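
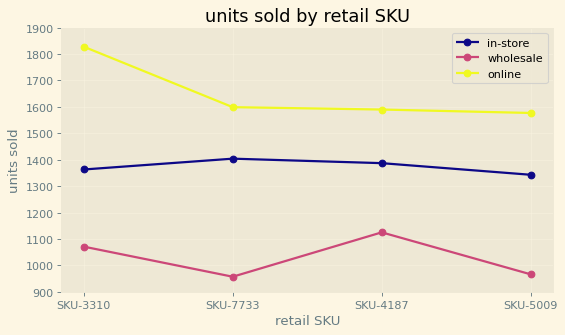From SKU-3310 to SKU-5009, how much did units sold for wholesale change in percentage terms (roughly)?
≈ -9.1%

SKU-3310 ≈ 1100, SKU-5009 ≈ 1000; (1000 − 1100) / 1100 ≈ -9.1%.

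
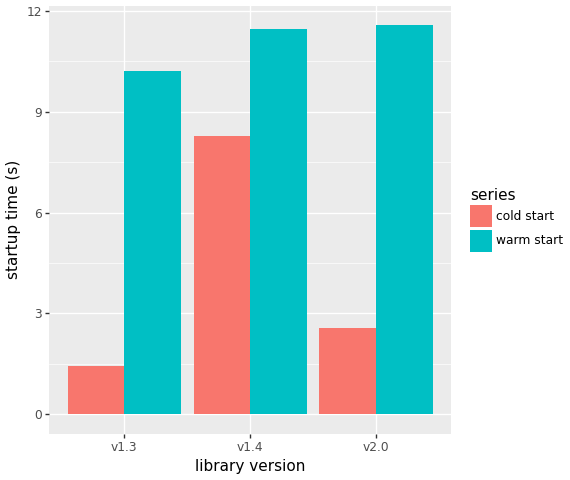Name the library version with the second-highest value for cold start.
Top 3 for cold start: v1.4 ≈ 8, v2.0 ≈ 3, v1.3 ≈ 1.

v2.0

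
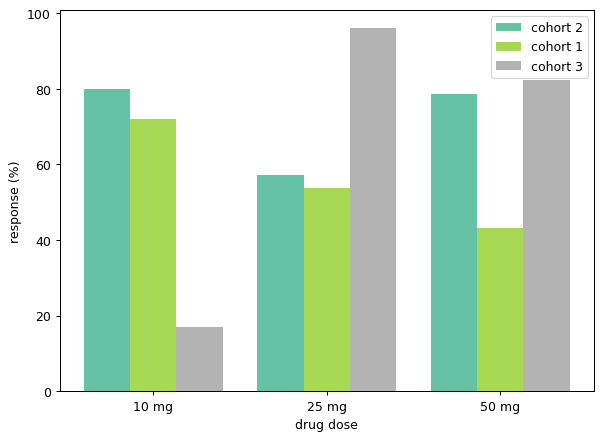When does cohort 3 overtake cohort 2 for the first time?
10 mg: cohort 3 ≈ 20 vs cohort 2 ≈ 80 (not yet); 25 mg: cohort 3 ≈ 100 vs cohort 2 ≈ 60 (first crossover).

25 mg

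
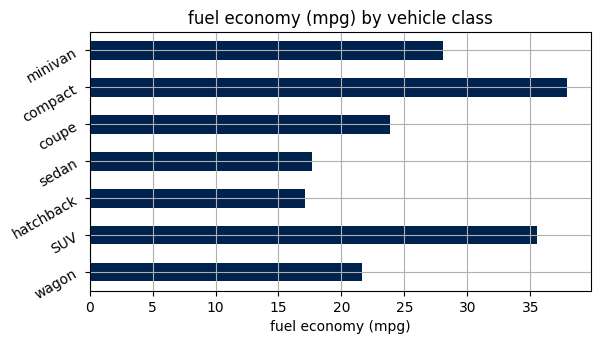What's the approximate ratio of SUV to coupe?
SUV ≈ 35, coupe ≈ 25; 35/25 ≈ 1.4.

≈ 1.4×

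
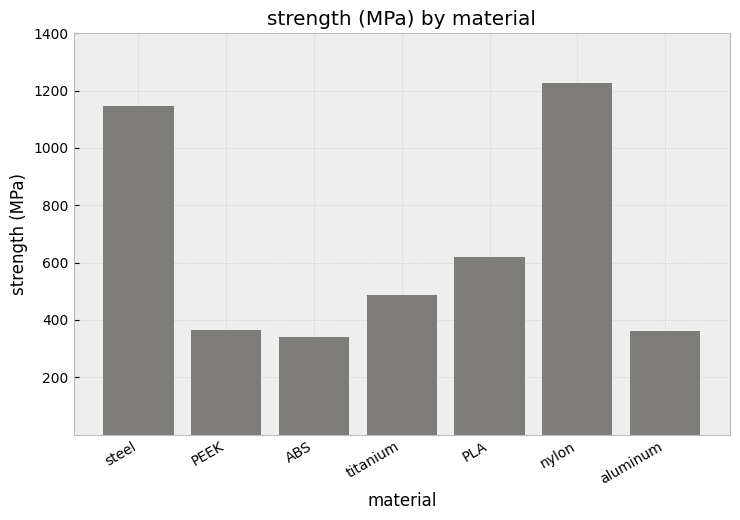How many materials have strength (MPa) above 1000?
Above 1000: steel, nylon.

2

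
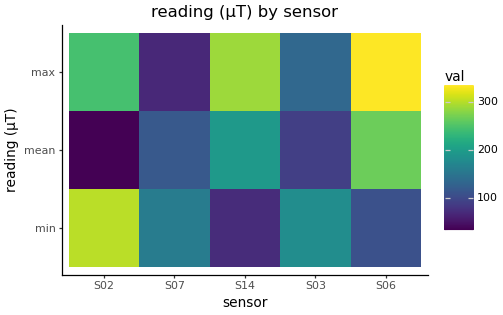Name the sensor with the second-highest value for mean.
Top 3 for mean: S06 ≈ 250, S14 ≈ 200, S07 ≈ 100.

S14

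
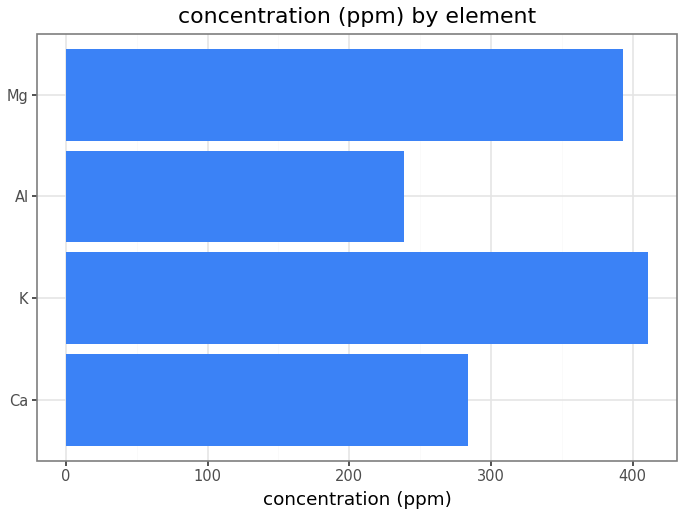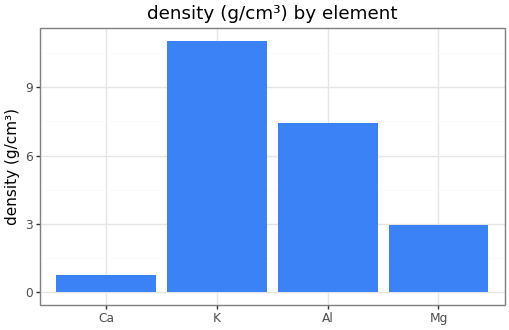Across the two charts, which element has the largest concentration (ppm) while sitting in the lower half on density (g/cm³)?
Mg

Chart 2 median density (g/cm³) ≈ 6; below-median elements: Ca, Mg. Among those, Mg has the highest concentration (ppm) (≈ 400).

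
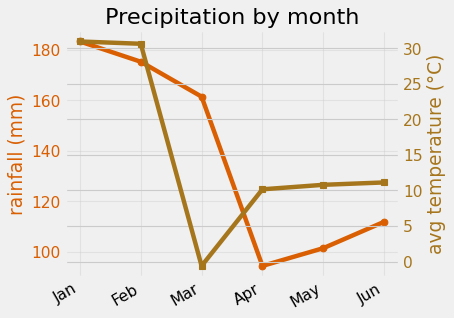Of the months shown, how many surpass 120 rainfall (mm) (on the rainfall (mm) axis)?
Above 120: Jan, Feb, Mar.

3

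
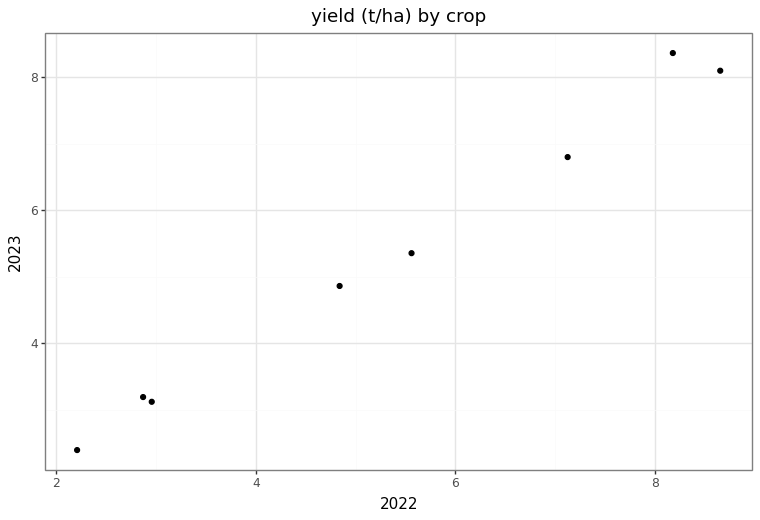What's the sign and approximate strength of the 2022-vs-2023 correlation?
positive, strong

Points are positively correlated; strong (|r| ≈ 1.0).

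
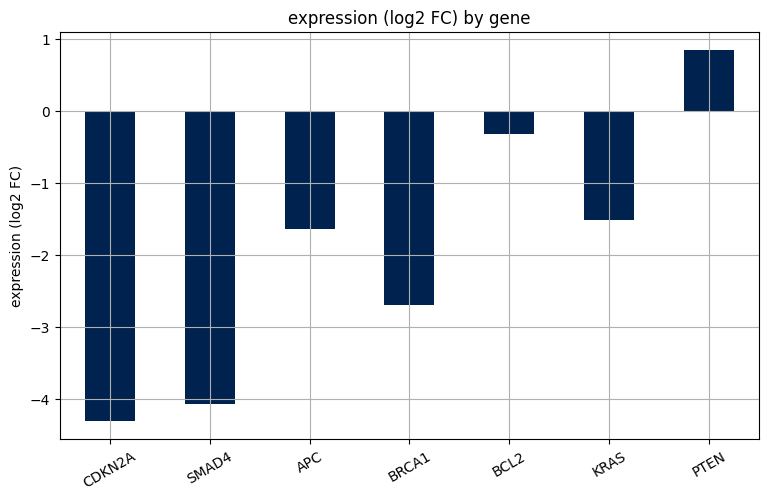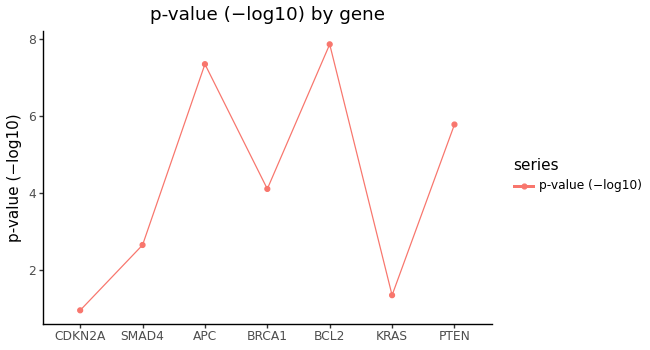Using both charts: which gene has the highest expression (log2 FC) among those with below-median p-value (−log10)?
KRAS

Chart 2 median p-value (−log10) ≈ 4; below-median genes: CDKN2A, SMAD4, KRAS. Among those, KRAS has the highest expression (log2 FC) (≈ -1.5).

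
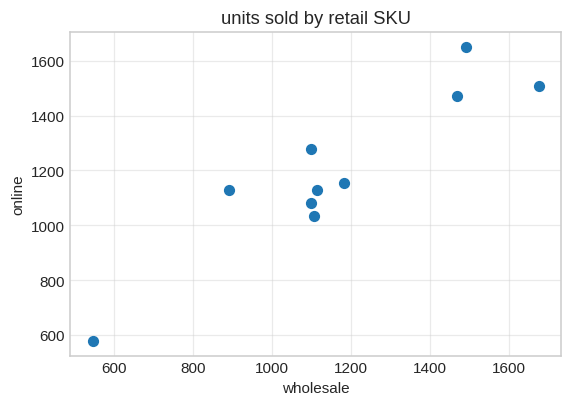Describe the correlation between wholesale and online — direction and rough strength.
Points are positively correlated; strong (|r| ≈ 0.9).

positive, strong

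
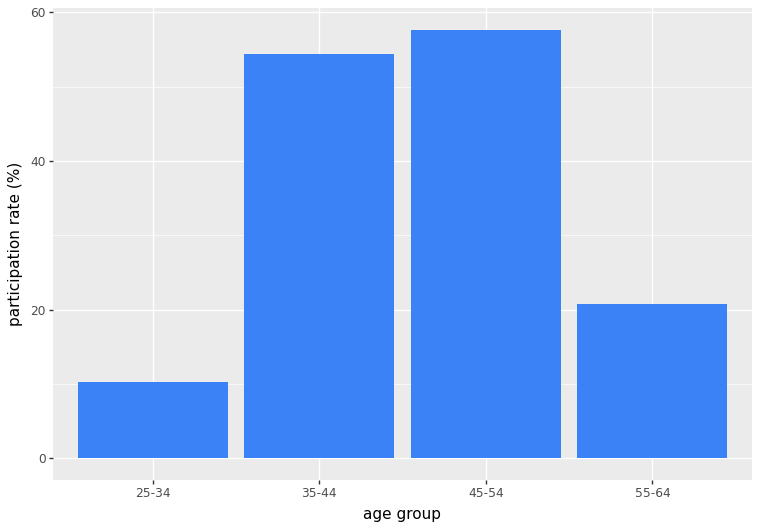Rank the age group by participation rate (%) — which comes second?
35-44

Top 3: 45-54 ≈ 60, 35-44 ≈ 55, 55-64 ≈ 20.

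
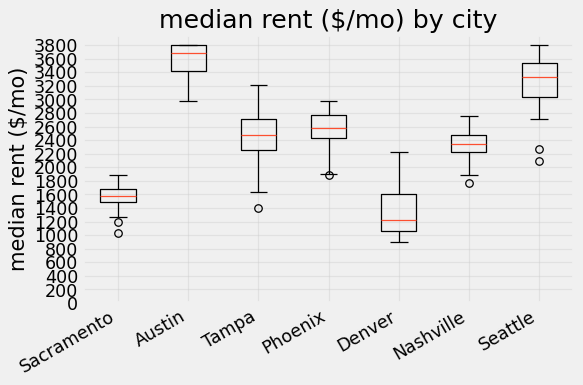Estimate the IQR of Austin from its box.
Q3 ≈ 3800, Q1 ≈ 3400; IQR ≈ 400.

≈ 400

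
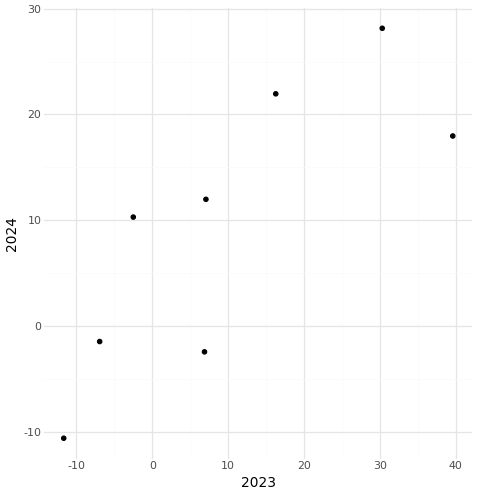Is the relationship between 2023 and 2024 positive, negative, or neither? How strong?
Points are positively correlated; strong (|r| ≈ 0.8).

positive, strong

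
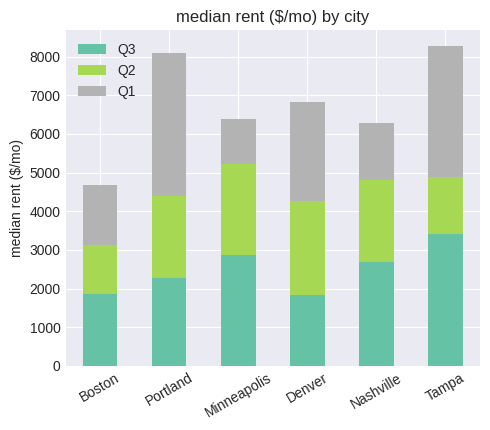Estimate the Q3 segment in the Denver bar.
Q3 top ≈ 2000, bottom ≈ 0; segment ≈ 2000.

≈ 2000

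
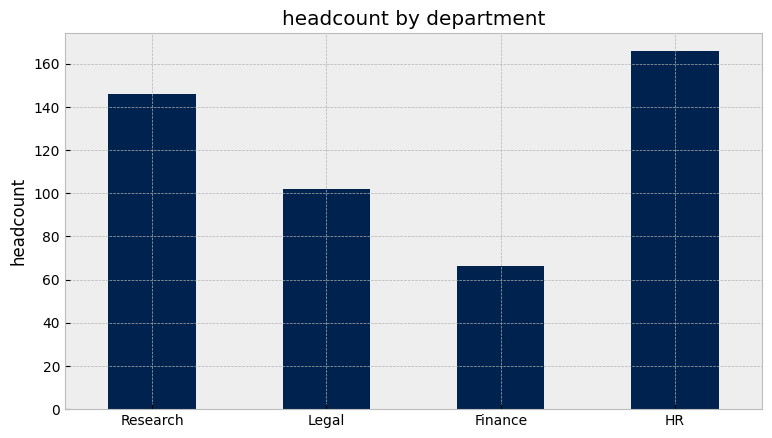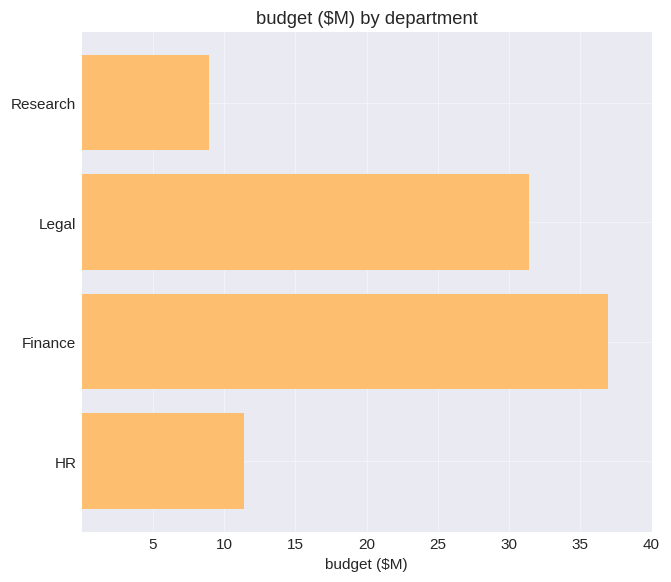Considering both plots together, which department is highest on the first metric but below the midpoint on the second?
HR

Chart 2 median budget ($M) ≈ 20; below-median departments: Research, HR. Among those, HR has the highest headcount (≈ 160).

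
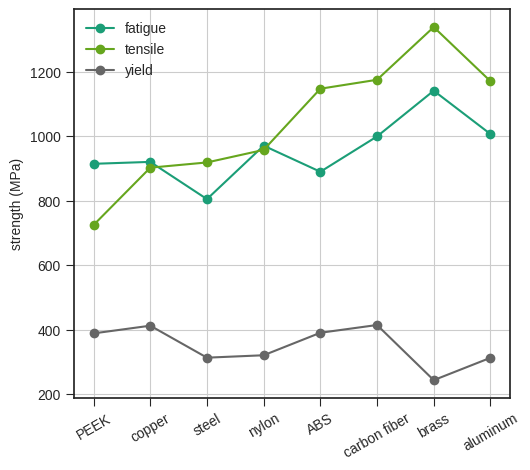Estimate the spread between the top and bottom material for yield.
Max carbon fiber ≈ 400, min brass ≈ 200; range ≈ 200.

≈ 200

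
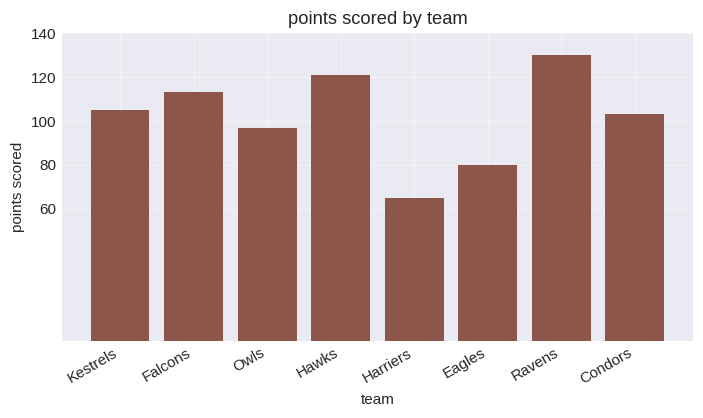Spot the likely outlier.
Harriers

Harriers ≈ 60; the rest sit between ≈ 80 and ≈ 120.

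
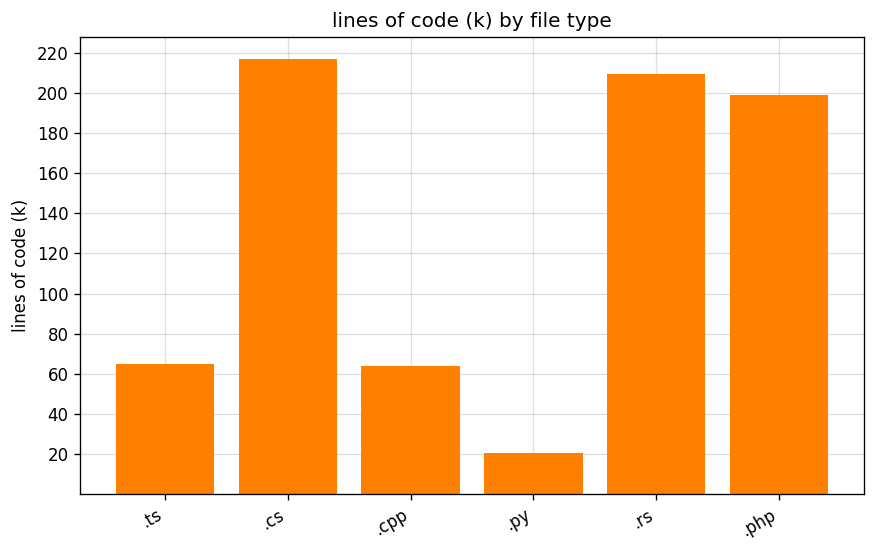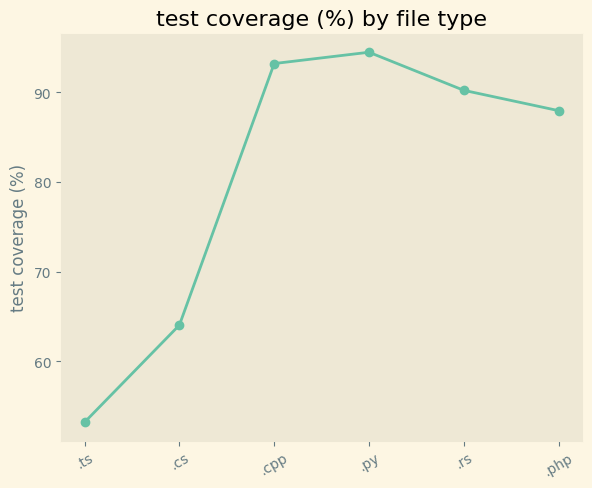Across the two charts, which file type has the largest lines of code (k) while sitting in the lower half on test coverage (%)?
Chart 2 median test coverage (%) ≈ 90; below-median file types: .ts, .cs, .php. Among those, .cs has the highest lines of code (k) (≈ 220).

.cs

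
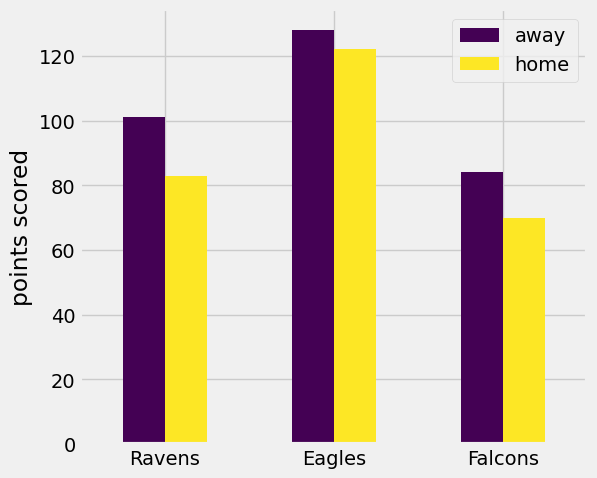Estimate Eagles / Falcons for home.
≈ 1.5×

Eagles ≈ 120, Falcons ≈ 80; 120/80 ≈ 1.5.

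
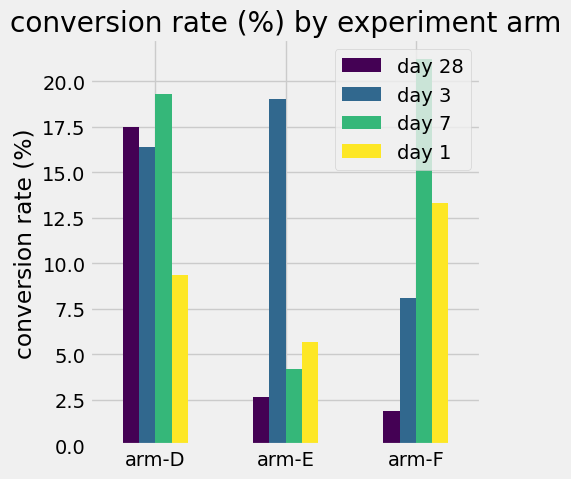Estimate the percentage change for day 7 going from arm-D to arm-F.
arm-D ≈ 20, arm-F ≈ 22; (22 − 20) / 20 ≈ +10%.

≈ +10%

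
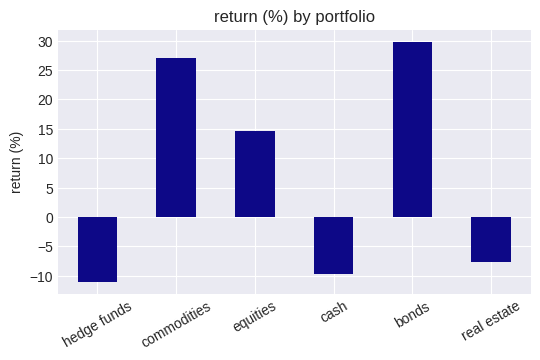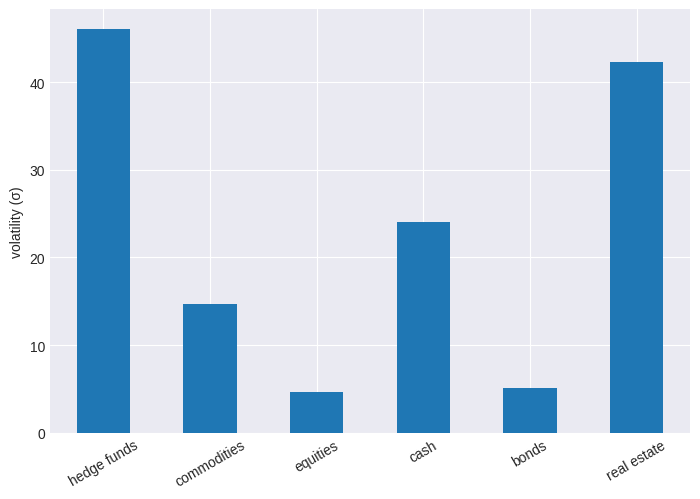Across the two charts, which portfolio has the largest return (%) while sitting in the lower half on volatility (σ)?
Chart 2 median volatility (σ) ≈ 20; below-median portfolios: commodities, equities, bonds. Among those, bonds has the highest return (%) (≈ 30).

bonds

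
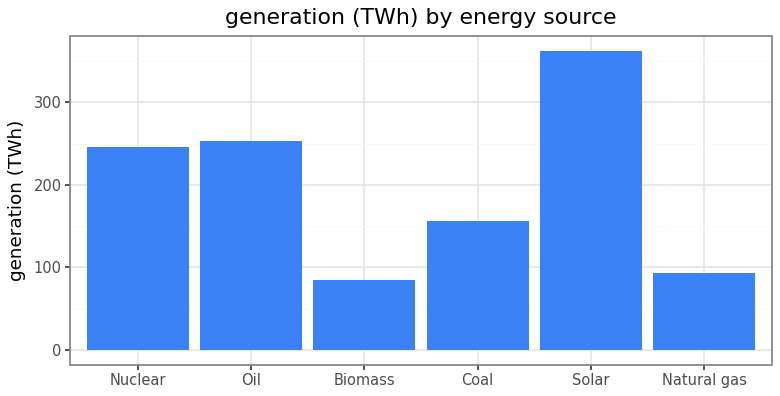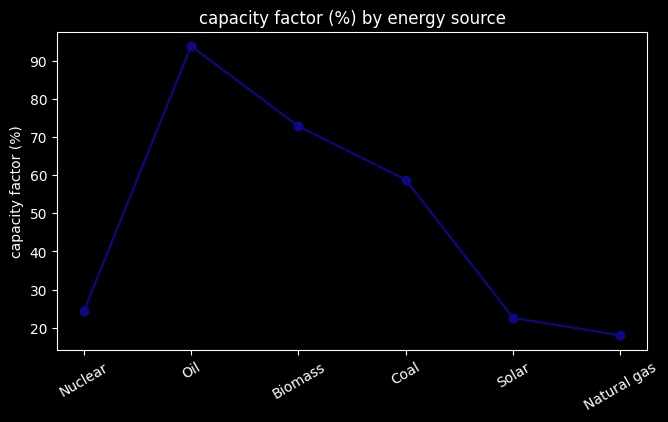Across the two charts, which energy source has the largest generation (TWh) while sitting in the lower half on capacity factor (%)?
Chart 2 median capacity factor (%) ≈ 40; below-median energy sources: Nuclear, Solar, Natural gas. Among those, Solar has the highest generation (TWh) (≈ 350).

Solar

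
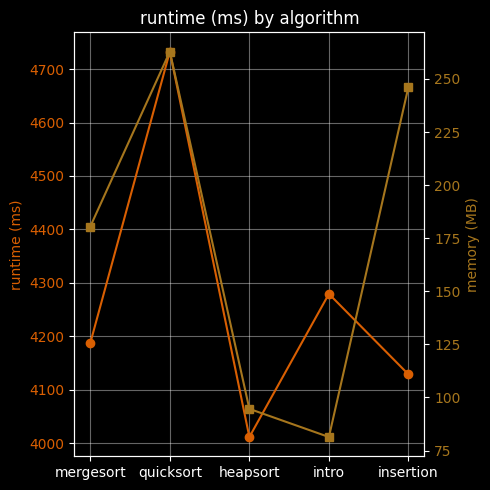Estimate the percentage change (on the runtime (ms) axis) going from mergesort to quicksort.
≈ +11.9%

mergesort ≈ 4200, quicksort ≈ 4700; (4700 − 4200) / 4200 ≈ +11.9%.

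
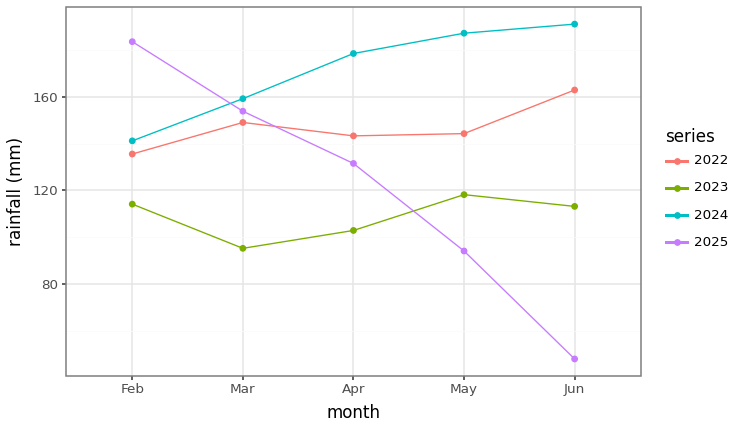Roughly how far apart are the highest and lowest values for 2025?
Max Feb ≈ 180, min Jun ≈ 40; range ≈ 140.

≈ 140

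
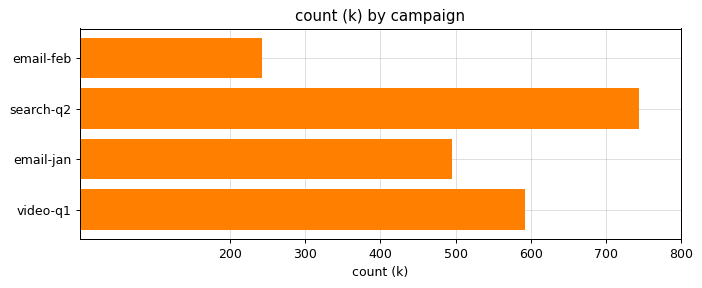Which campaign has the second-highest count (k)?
Top 3: search-q2 ≈ 700, video-q1 ≈ 600, email-jan ≈ 500.

video-q1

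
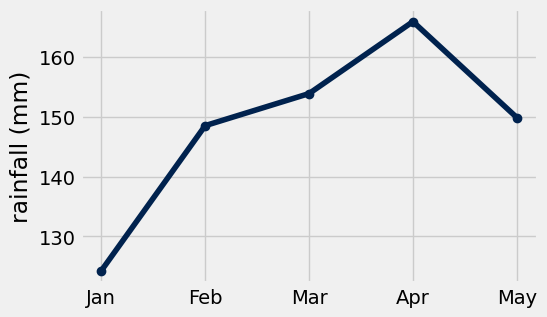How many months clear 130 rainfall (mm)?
4

Above 130: Feb, Mar, Apr, May.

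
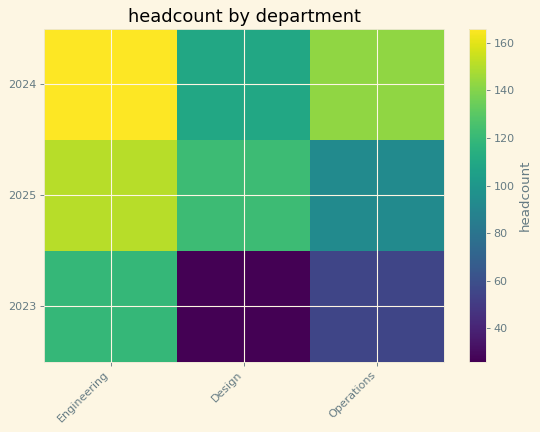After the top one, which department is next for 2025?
Design

Top 3 for 2025: Engineering ≈ 160, Design ≈ 120, Operations ≈ 100.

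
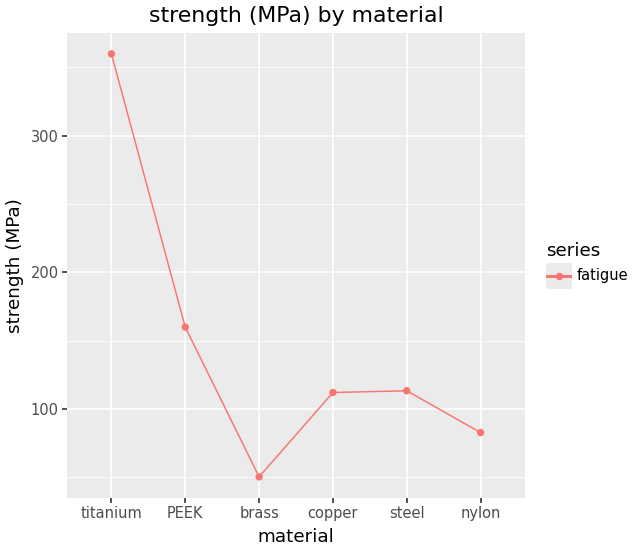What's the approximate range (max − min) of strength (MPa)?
Max titanium ≈ 350, min brass ≈ 50; range ≈ 300.

≈ 300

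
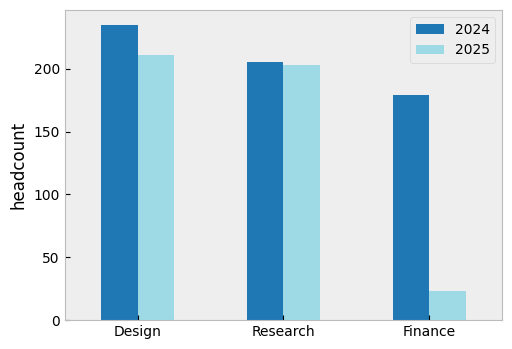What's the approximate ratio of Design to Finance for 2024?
≈ 1.33×

Design ≈ 240, Finance ≈ 180; 240/180 ≈ 1.33.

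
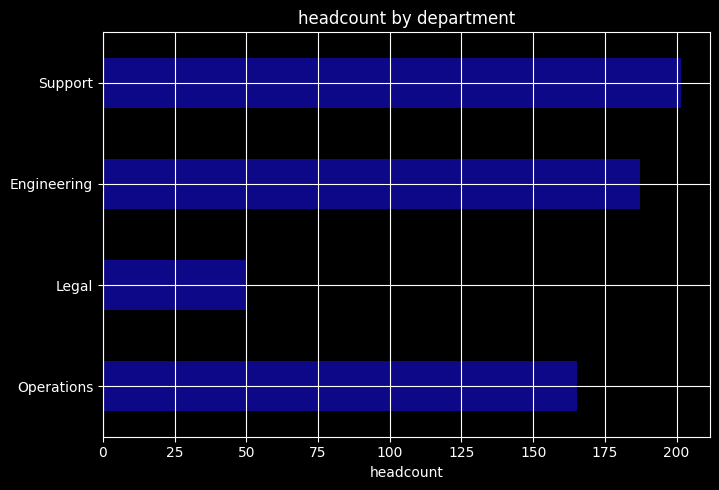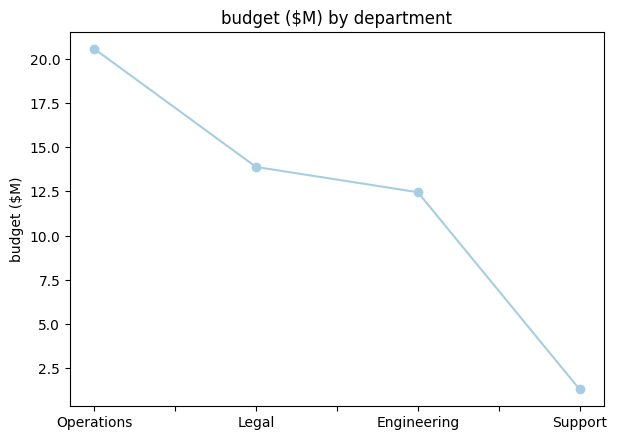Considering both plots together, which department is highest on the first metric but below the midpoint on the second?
Chart 2 median budget ($M) ≈ 14; below-median departments: Engineering, Support. Among those, Support has the highest headcount (≈ 200).

Support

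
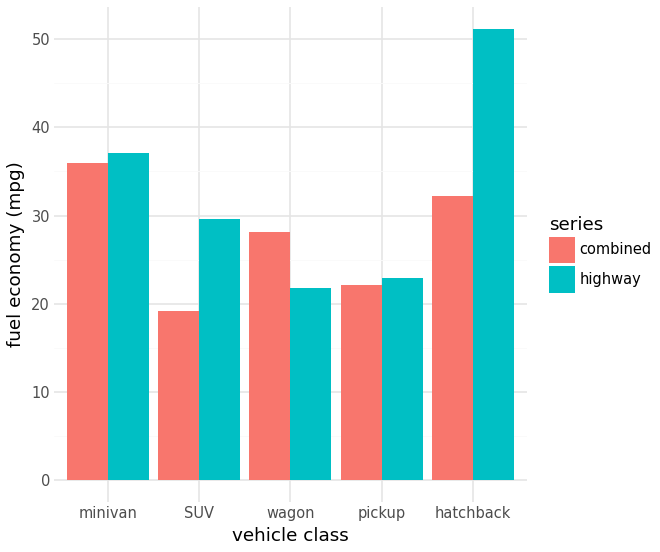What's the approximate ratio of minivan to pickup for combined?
minivan ≈ 35, pickup ≈ 20; 35/20 ≈ 1.75.

≈ 1.75×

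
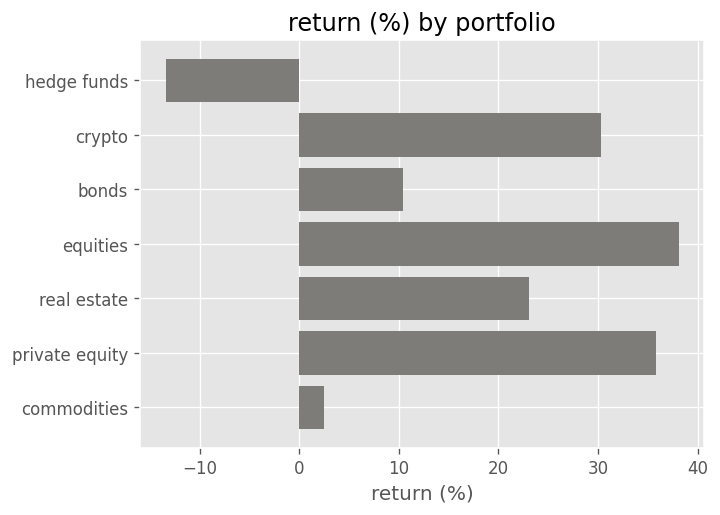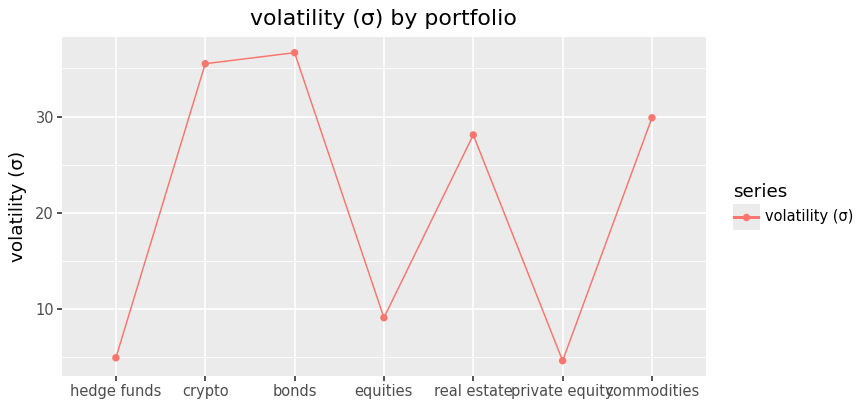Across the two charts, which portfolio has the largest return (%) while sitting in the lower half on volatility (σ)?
Chart 2 median volatility (σ) ≈ 30; below-median portfolios: hedge funds, equities, private equity. Among those, equities has the highest return (%) (≈ 40).

equities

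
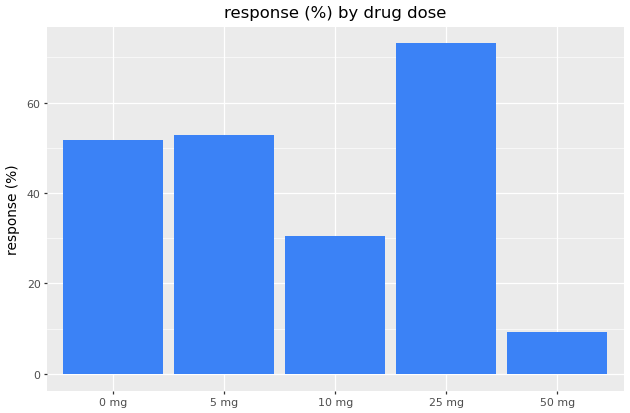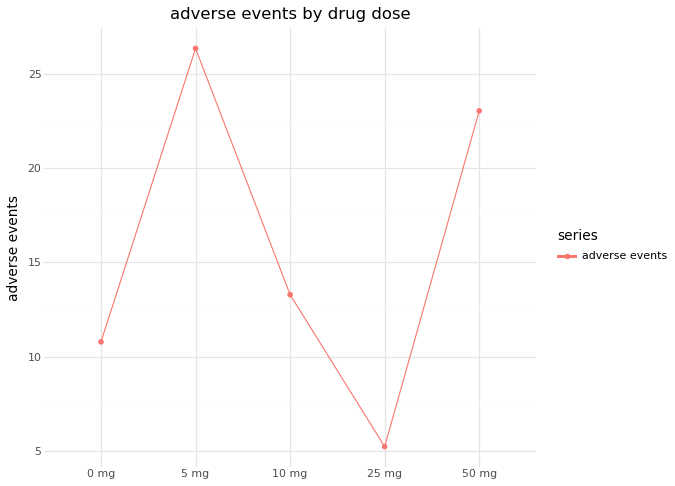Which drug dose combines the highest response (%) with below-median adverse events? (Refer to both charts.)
Chart 2 median adverse events ≈ 15; below-median drug doses: 0 mg, 25 mg. Among those, 25 mg has the highest response (%) (≈ 70).

25 mg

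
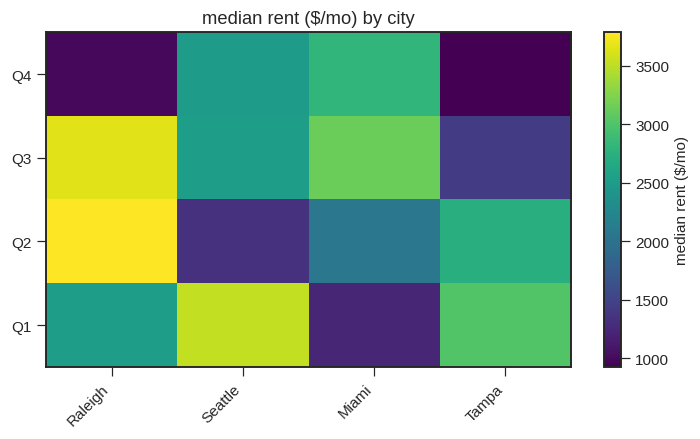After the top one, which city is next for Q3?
Miami

Top 3 for Q3: Raleigh ≈ 3500, Miami ≈ 3000, Seattle ≈ 2500.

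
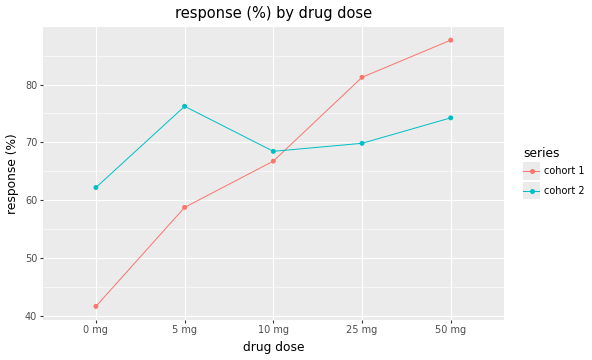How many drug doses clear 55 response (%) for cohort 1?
Above 55: 5 mg, 10 mg, 25 mg, 50 mg.

4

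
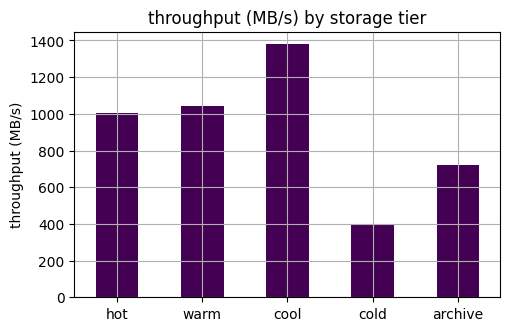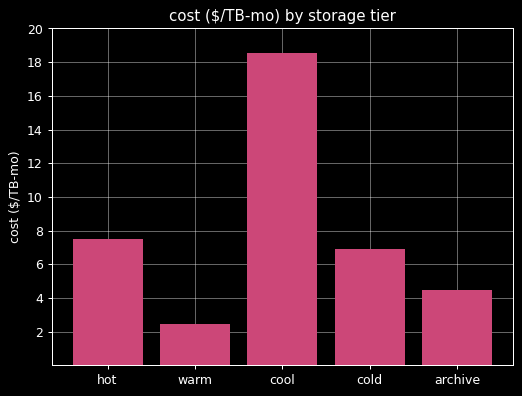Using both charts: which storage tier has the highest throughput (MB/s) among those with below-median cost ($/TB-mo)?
Chart 2 median cost ($/TB-mo) ≈ 6; below-median storage tiers: warm, archive. Among those, warm has the highest throughput (MB/s) (≈ 1000).

warm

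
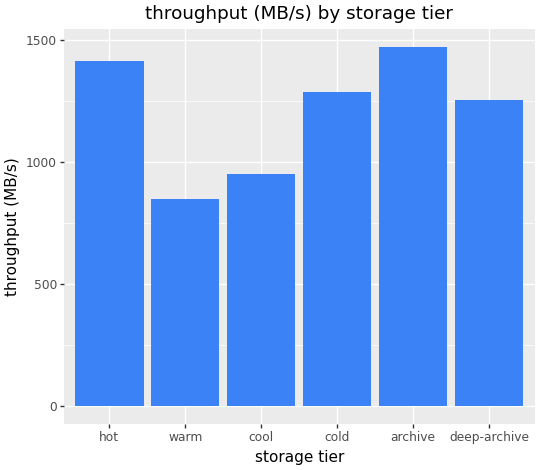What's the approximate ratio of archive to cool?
archive ≈ 1400, cool ≈ 1000; 1400/1000 ≈ 1.4.

≈ 1.4×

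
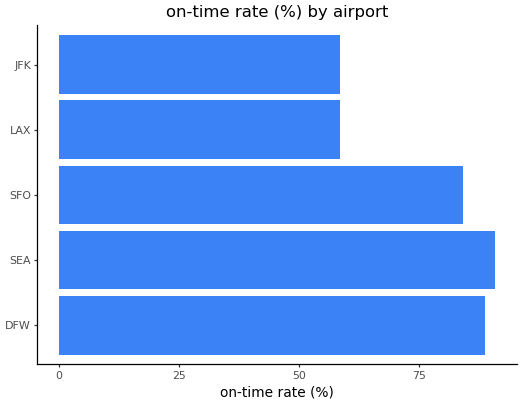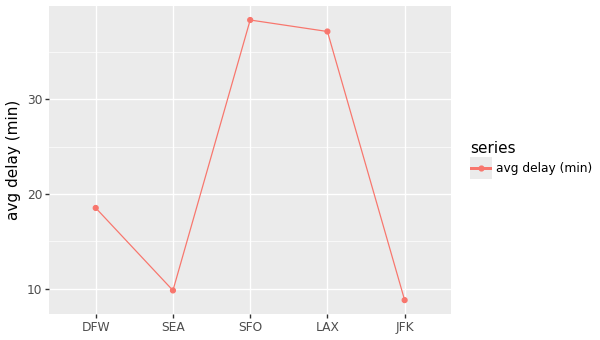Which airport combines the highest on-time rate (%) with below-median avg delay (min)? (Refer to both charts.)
Chart 2 median avg delay (min) ≈ 20; below-median airports: SEA, JFK. Among those, SEA has the highest on-time rate (%) (≈ 90).

SEA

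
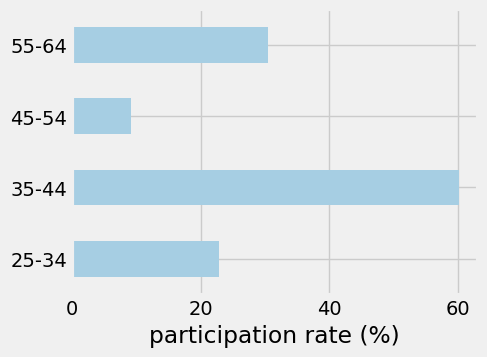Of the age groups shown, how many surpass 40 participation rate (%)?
1

Above 40: 35-44.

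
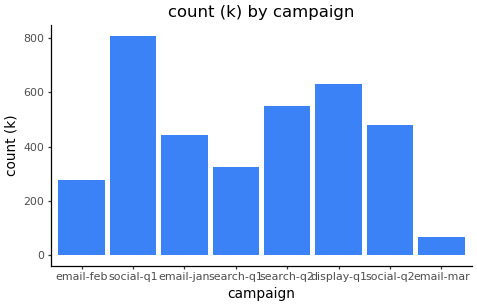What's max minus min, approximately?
Max social-q1 ≈ 800, min email-mar ≈ 100; range ≈ 700.

≈ 700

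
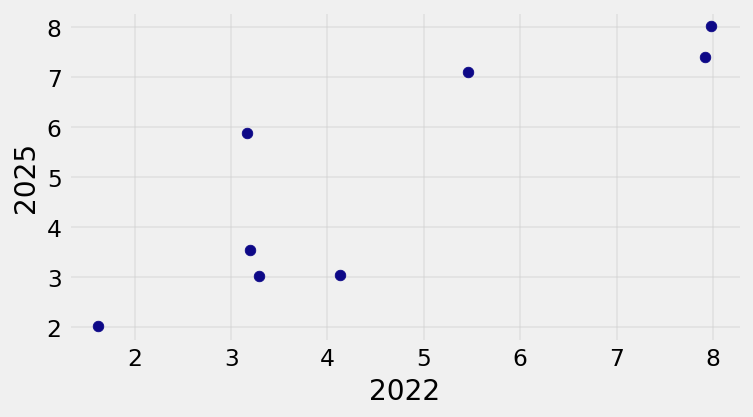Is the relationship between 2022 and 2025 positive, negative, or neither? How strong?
positive, strong

Points are positively correlated; strong (|r| ≈ 0.9).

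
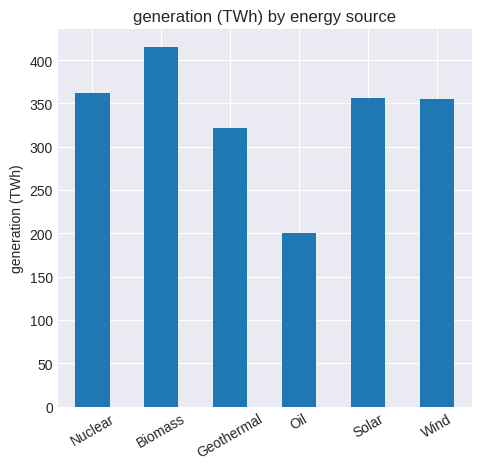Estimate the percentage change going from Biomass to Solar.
Biomass ≈ 400, Solar ≈ 350; (350 − 400) / 400 ≈ -12.5%.

≈ -12.5%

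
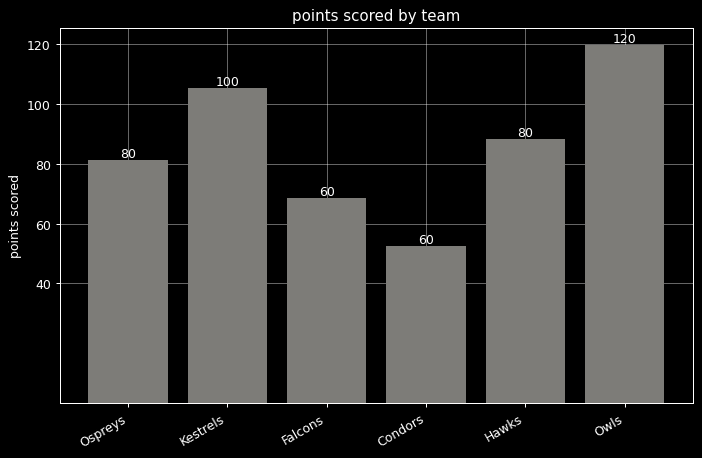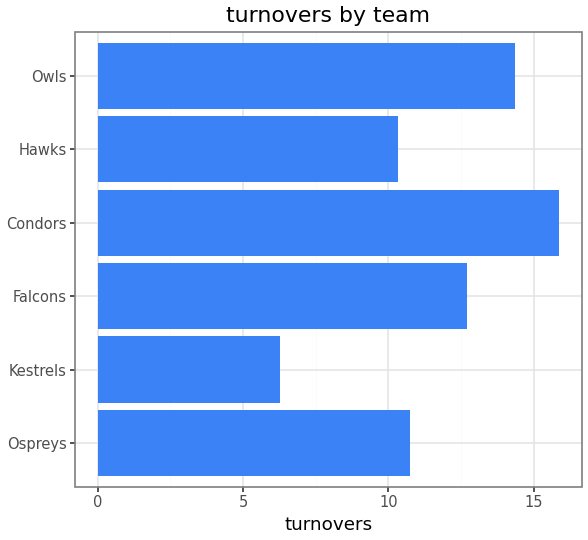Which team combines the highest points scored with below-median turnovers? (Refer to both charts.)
Kestrels

Chart 2 median turnovers ≈ 12; below-median teams: Ospreys, Kestrels, Hawks. Among those, Kestrels has the highest points scored (≈ 100).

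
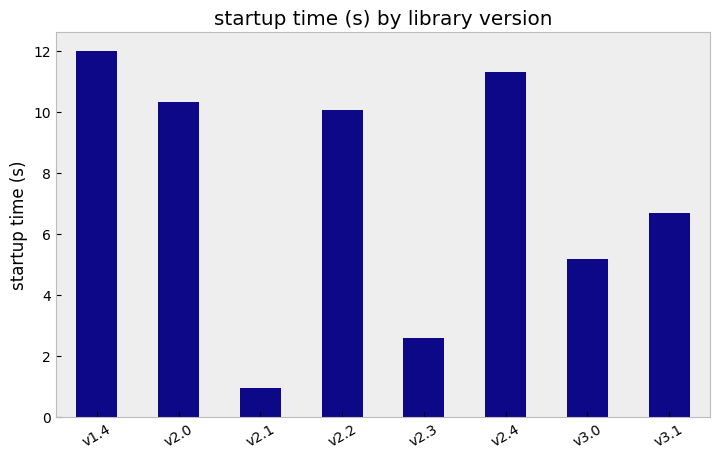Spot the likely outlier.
v2.1 ≈ 1; the rest sit between ≈ 3 and ≈ 12.

v2.1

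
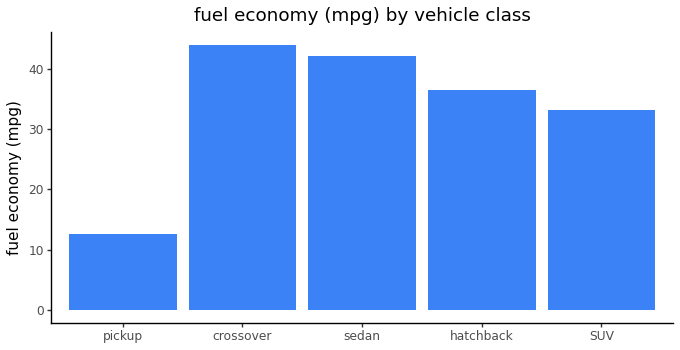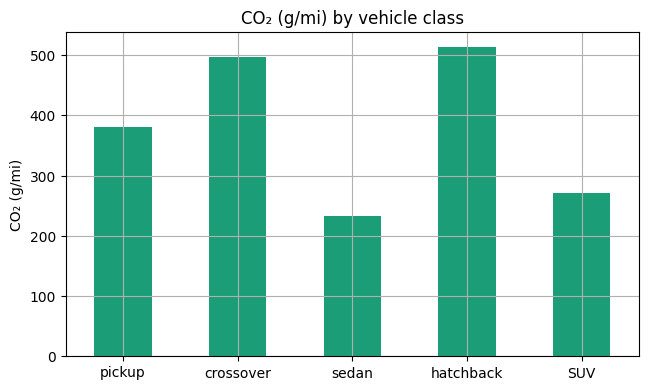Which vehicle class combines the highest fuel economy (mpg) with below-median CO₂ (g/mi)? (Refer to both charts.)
Chart 2 median CO₂ (g/mi) ≈ 400; below-median vehicle classes: sedan, SUV. Among those, sedan has the highest fuel economy (mpg) (≈ 40).

sedan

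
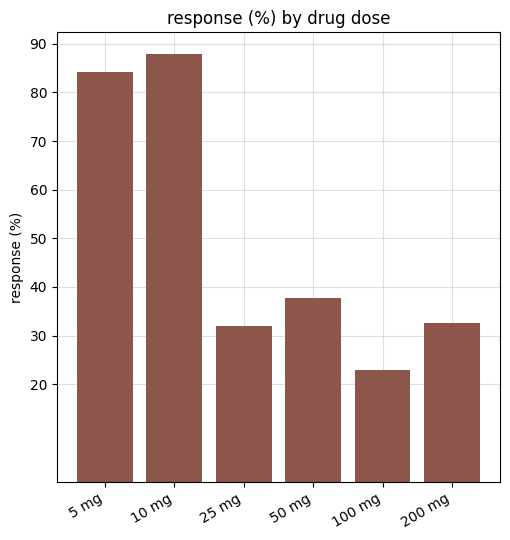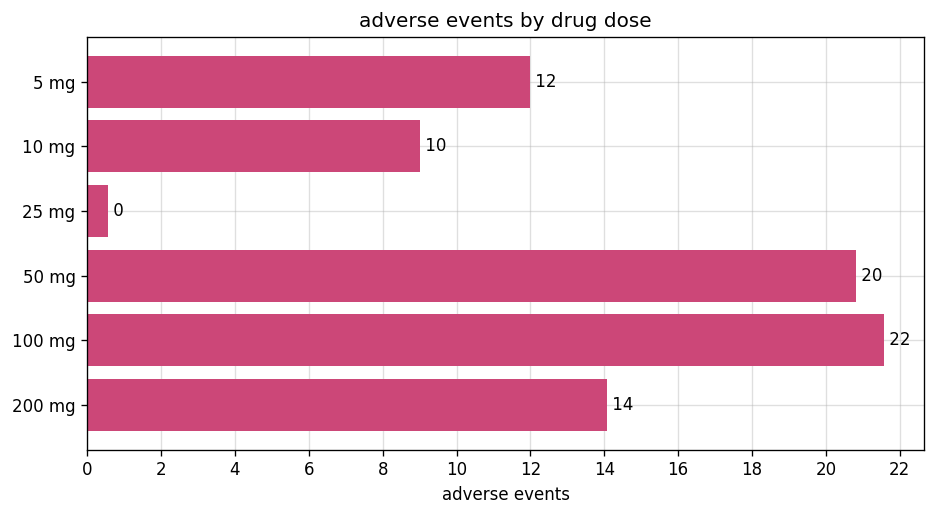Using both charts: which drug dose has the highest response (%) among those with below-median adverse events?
Chart 2 median adverse events ≈ 14; below-median drug doses: 5 mg, 10 mg, 25 mg. Among those, 10 mg has the highest response (%) (≈ 90).

10 mg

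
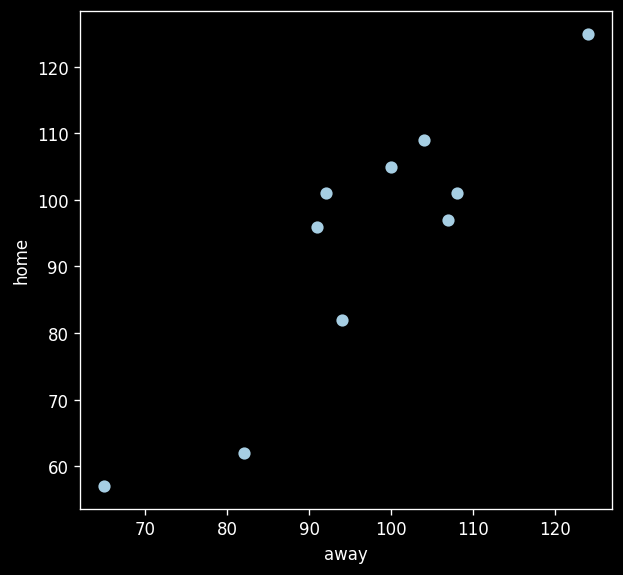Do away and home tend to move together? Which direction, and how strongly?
positive, strong

Points are positively correlated; strong (|r| ≈ 0.9).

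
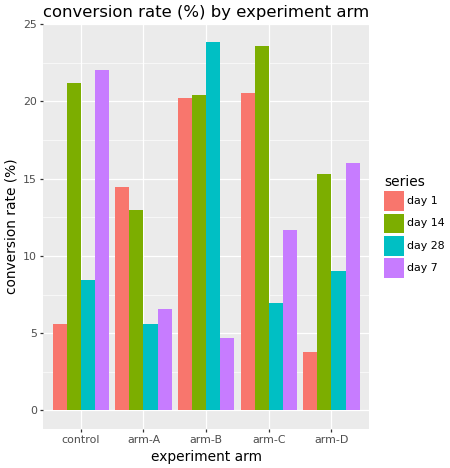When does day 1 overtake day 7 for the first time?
control: day 1 ≈ 6 vs day 7 ≈ 22 (not yet); arm-A: day 1 ≈ 14 vs day 7 ≈ 6 (first crossover).

arm-A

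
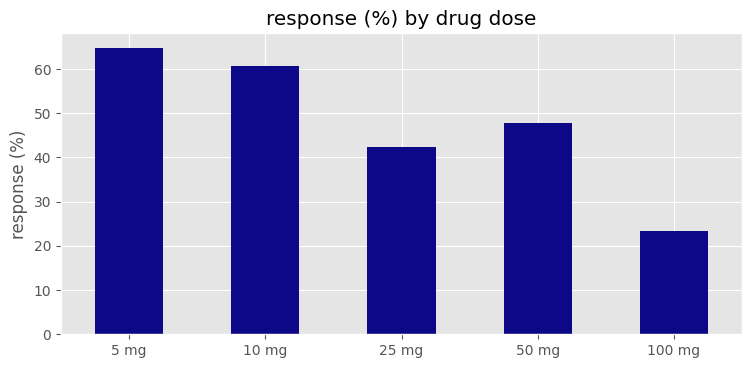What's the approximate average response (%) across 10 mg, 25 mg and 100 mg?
≈ 40

(60 + 40 + 20) / 3 ≈ 40.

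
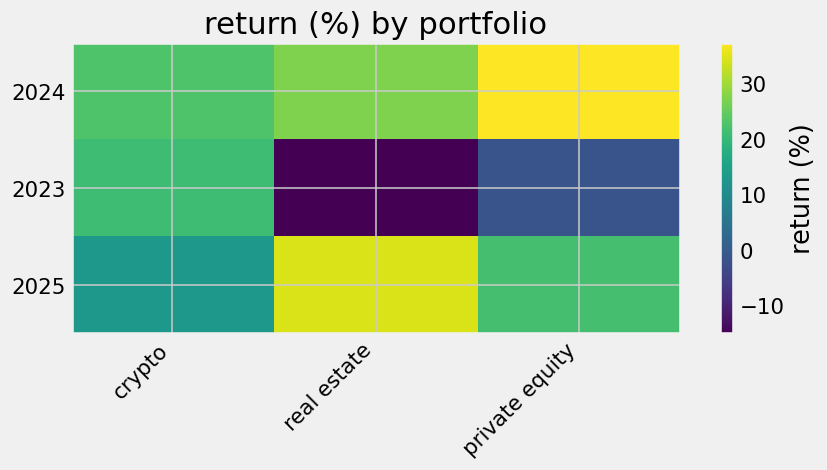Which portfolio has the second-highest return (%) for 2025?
private equity

Top 3 for 2025: real estate ≈ 35, private equity ≈ 20, crypto ≈ 15.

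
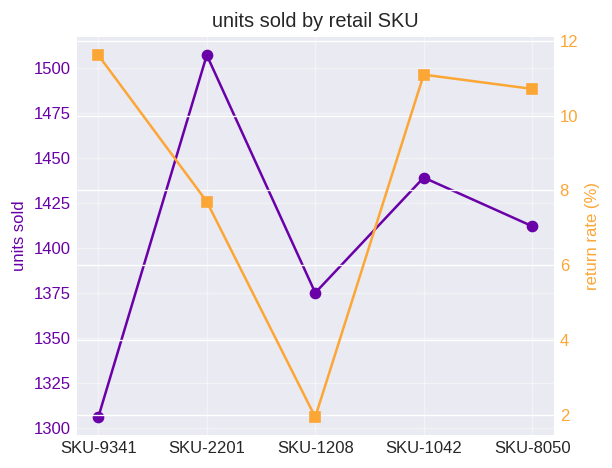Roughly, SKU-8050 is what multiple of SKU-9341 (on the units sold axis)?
≈ 1.09×

SKU-8050 ≈ 1420, SKU-9341 ≈ 1300; 1420/1300 ≈ 1.09.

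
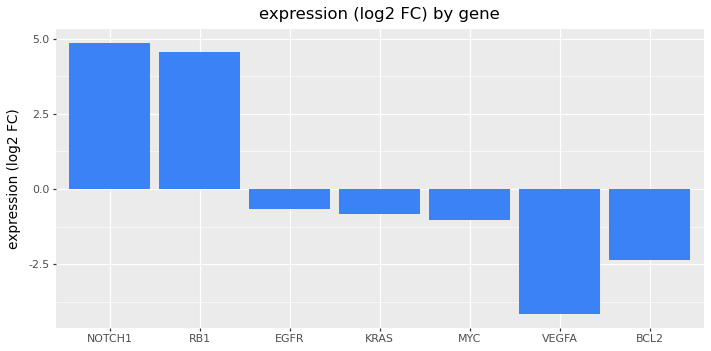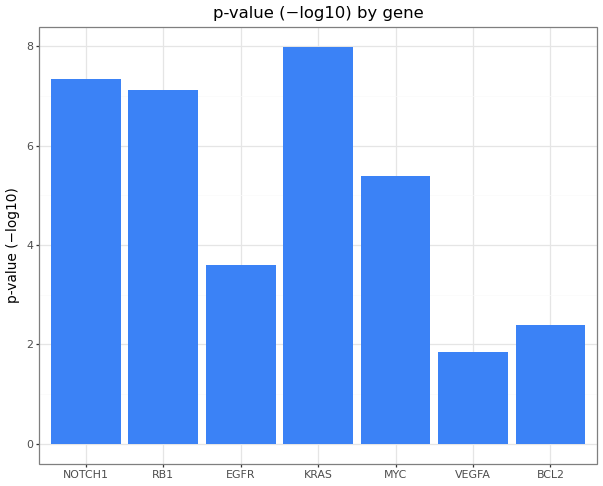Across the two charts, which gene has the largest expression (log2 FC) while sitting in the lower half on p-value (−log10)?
EGFR

Chart 2 median p-value (−log10) ≈ 5; below-median genes: EGFR, VEGFA, BCL2. Among those, EGFR has the highest expression (log2 FC) (≈ -0.5).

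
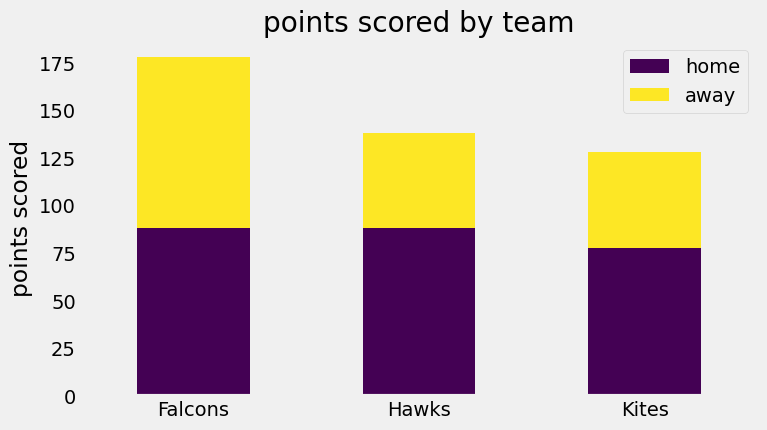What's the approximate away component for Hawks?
≈ 60

away top ≈ 140, bottom ≈ 80; segment ≈ 60.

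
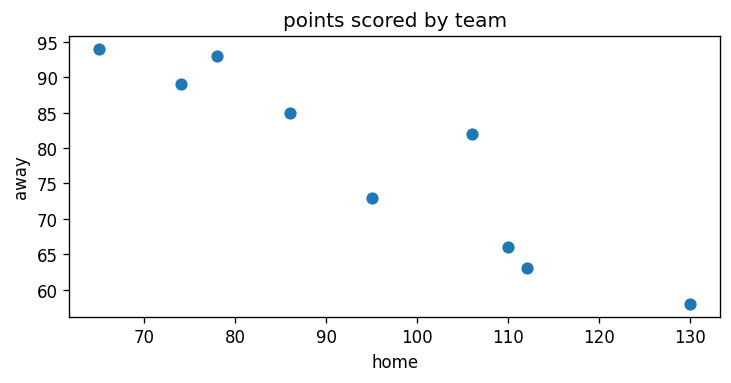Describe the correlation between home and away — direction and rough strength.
Points are negatively correlated; strong (|r| ≈ 0.9).

negative, strong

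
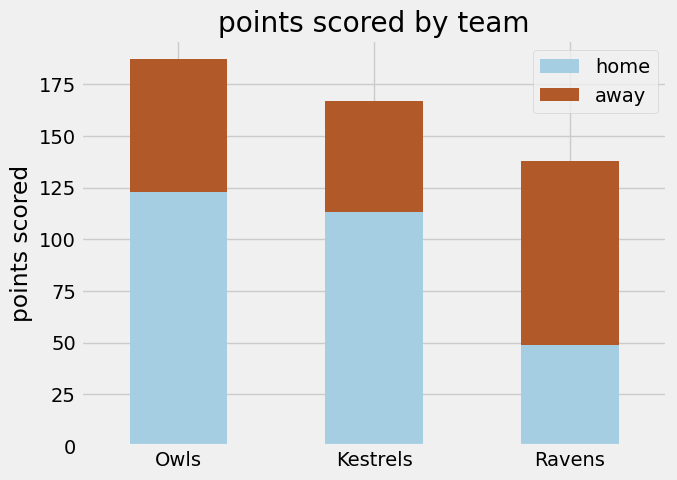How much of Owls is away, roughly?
≈ 60

away top ≈ 180, bottom ≈ 120; segment ≈ 60.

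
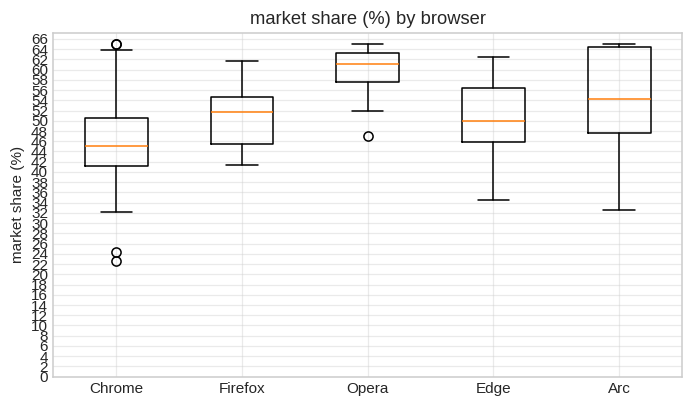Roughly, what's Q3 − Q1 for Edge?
Q3 ≈ 56, Q1 ≈ 46; IQR ≈ 10.

≈ 10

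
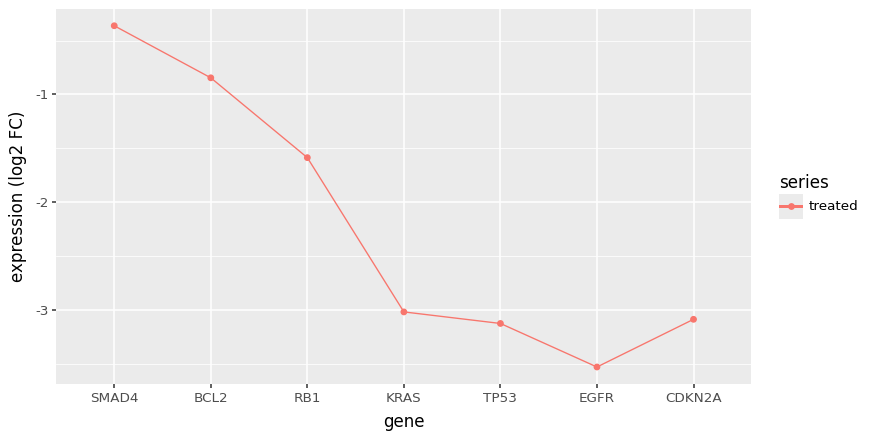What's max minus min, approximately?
Max SMAD4 ≈ -0.5, min EGFR ≈ -3.5; range ≈ 3.0.

≈ 3.0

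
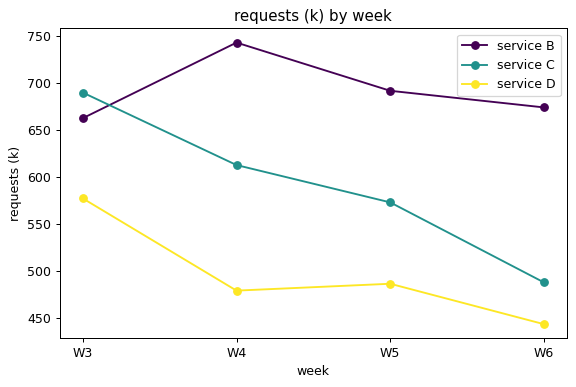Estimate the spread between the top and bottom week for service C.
Max W3 ≈ 700, min W6 ≈ 500; range ≈ 200.

≈ 200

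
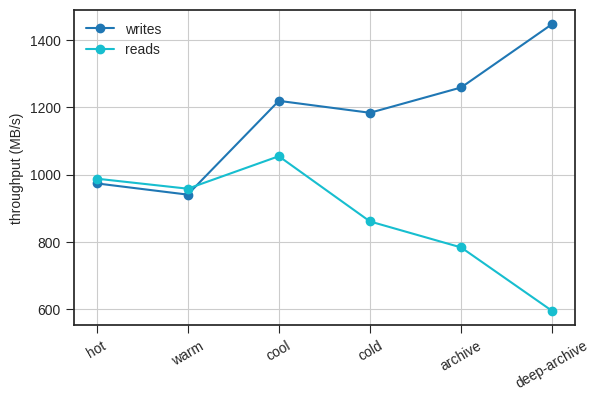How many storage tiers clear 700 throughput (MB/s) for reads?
Above 700: hot, warm, cool, cold, archive.

5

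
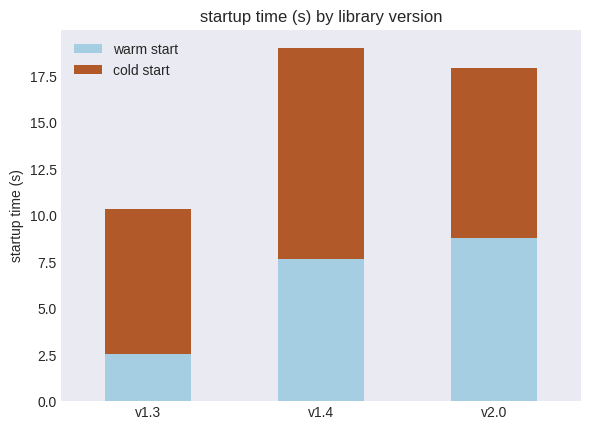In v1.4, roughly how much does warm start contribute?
≈ 8

warm start top ≈ 8, bottom ≈ 0; segment ≈ 8.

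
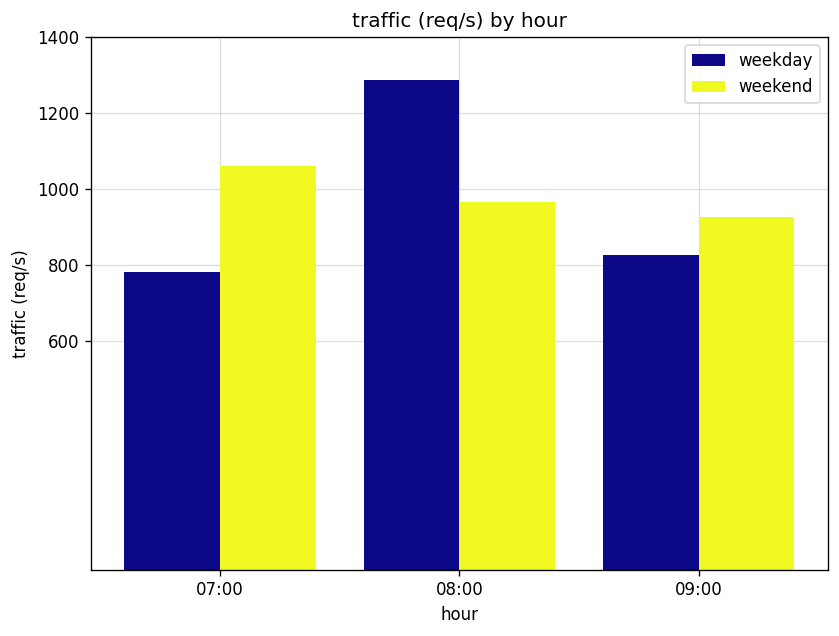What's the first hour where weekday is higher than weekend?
08:00

07:00: weekday ≈ 800 vs weekend ≈ 1000 (not yet); 08:00: weekday ≈ 1200 vs weekend ≈ 1000 (first crossover).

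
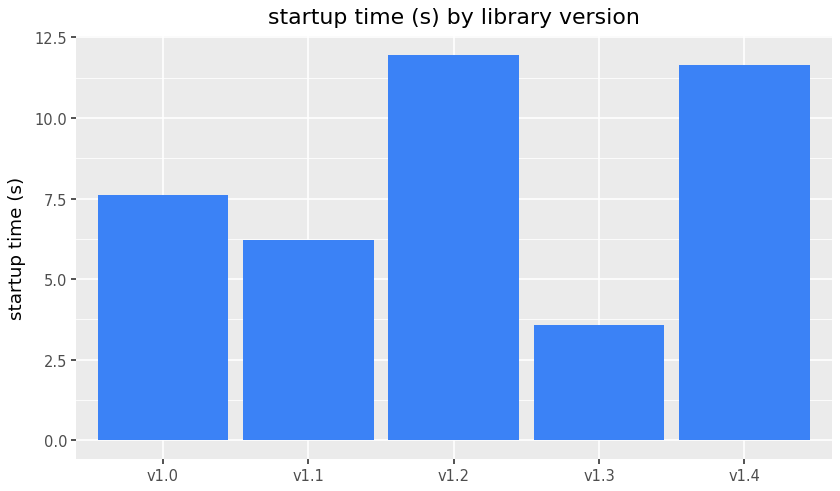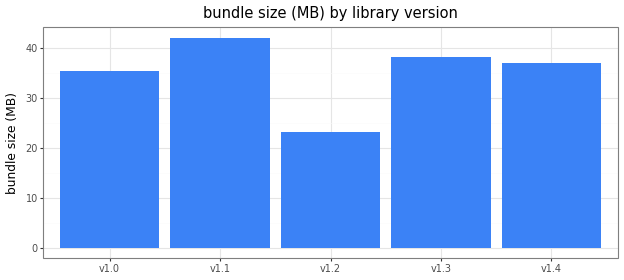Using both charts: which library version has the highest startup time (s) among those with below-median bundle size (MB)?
v1.2

Chart 2 median bundle size (MB) ≈ 35; below-median library versions: v1.0, v1.2. Among those, v1.2 has the highest startup time (s) (≈ 12).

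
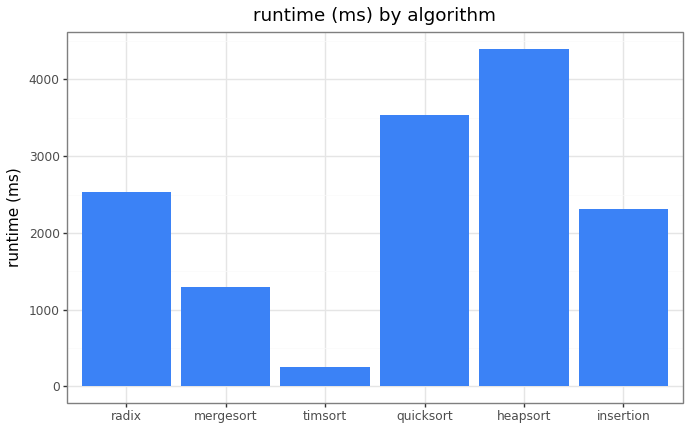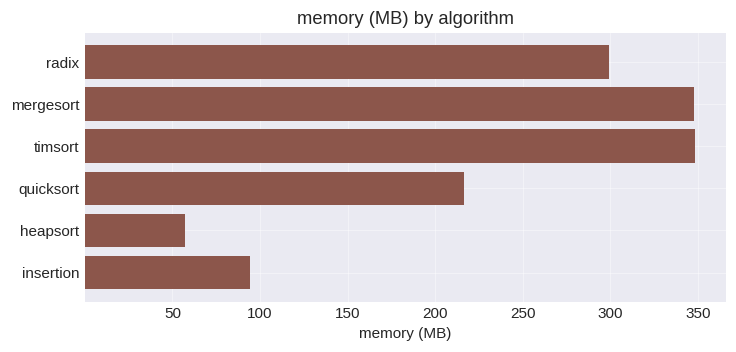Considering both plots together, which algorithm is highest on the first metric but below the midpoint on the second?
heapsort

Chart 2 median memory (MB) ≈ 250; below-median algorithms: quicksort, heapsort, insertion. Among those, heapsort has the highest runtime (ms) (≈ 4500).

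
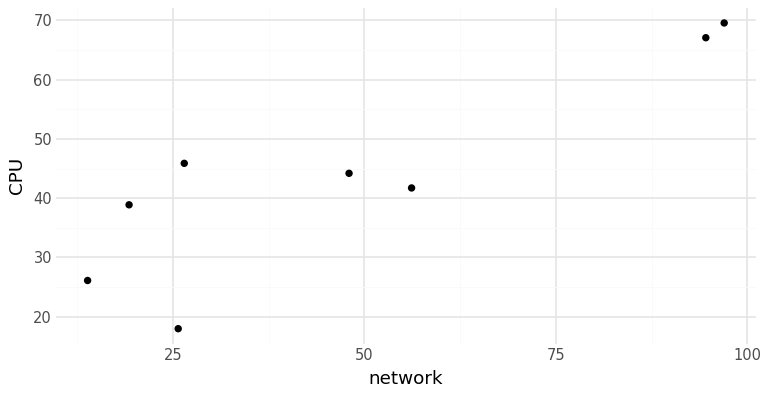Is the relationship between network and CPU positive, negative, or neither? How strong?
Points are positively correlated; strong (|r| ≈ 0.9).

positive, strong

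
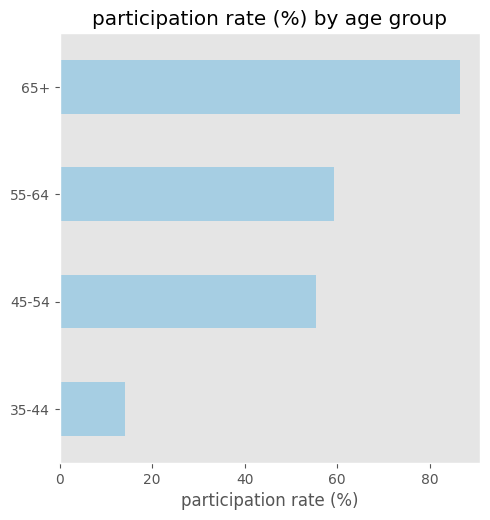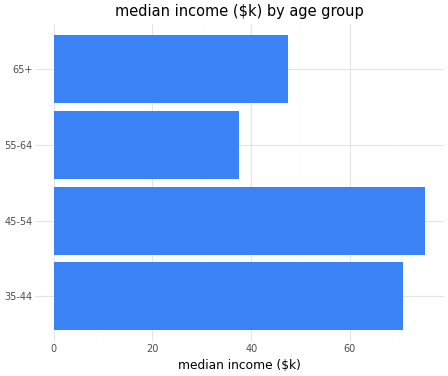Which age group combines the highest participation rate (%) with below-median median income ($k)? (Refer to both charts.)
65+

Chart 2 median median income ($k) ≈ 60; below-median age groups: 55-64, 65+. Among those, 65+ has the highest participation rate (%) (≈ 90).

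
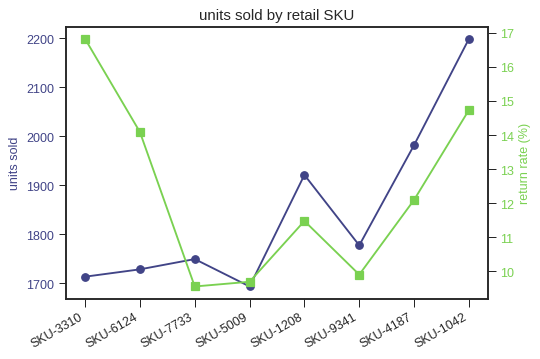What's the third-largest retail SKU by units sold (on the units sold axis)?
Top 4 (on the units sold axis): SKU-1042 ≈ 2200, SKU-4187 ≈ 2000, SKU-1208 ≈ 1900, SKU-9341 ≈ 1800.

SKU-1208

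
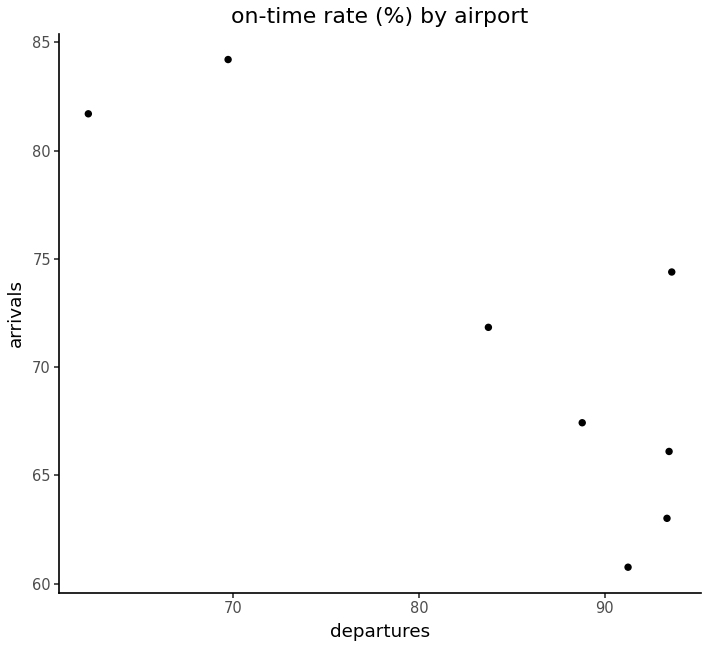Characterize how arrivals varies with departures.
Points are negatively correlated; strong (|r| ≈ 0.8).

negative, strong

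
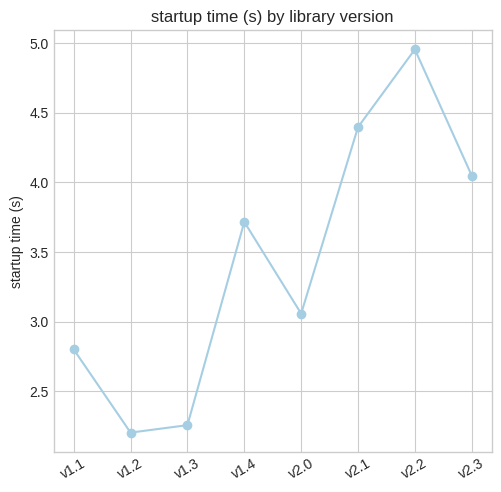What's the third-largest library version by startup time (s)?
Top 4: v2.2 ≈ 5.0, v2.1 ≈ 4.5, v2.3 ≈ 4.0, v1.4 ≈ 3.5.

v2.3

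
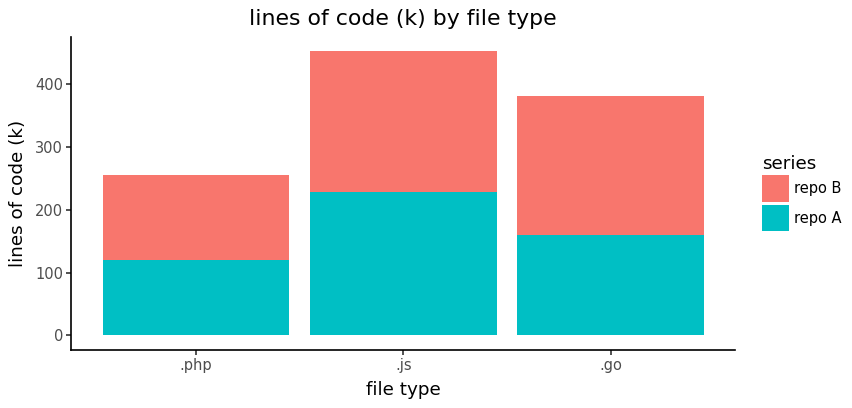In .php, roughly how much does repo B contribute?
≈ 150

repo B top ≈ 250, bottom ≈ 100; segment ≈ 150.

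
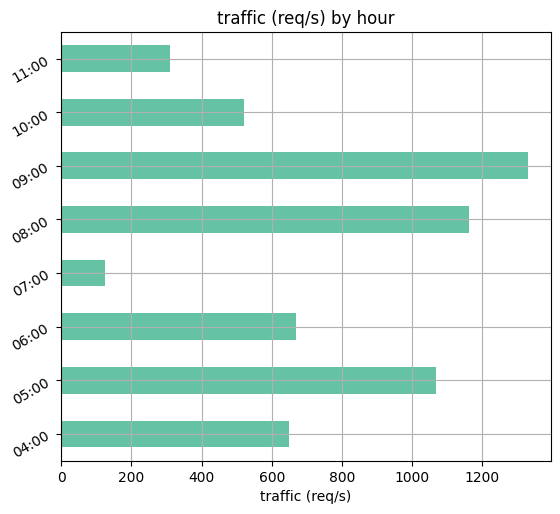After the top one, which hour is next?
Top 3: 09:00 ≈ 1400, 08:00 ≈ 1200, 05:00 ≈ 1000.

08:00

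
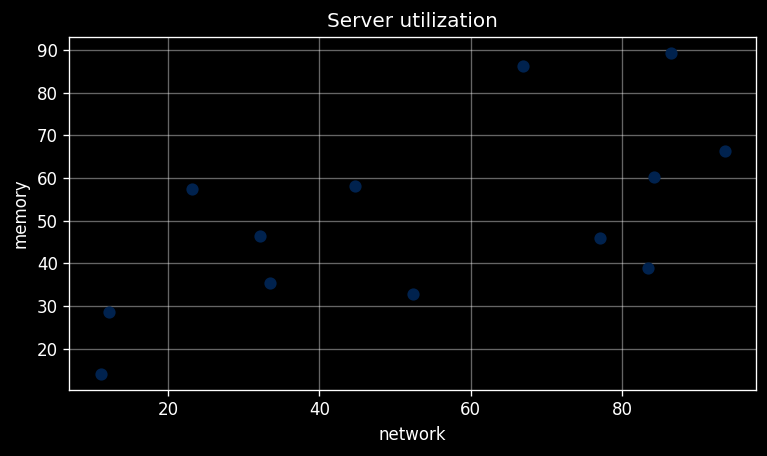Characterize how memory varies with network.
positive, moderate

Points are positively correlated; moderate (|r| ≈ 0.6).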